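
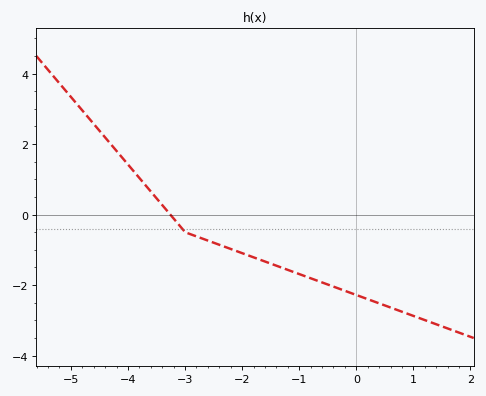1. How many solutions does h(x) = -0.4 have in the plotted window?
1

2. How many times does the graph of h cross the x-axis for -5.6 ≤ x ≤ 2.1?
1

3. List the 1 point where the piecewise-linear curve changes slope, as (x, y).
(-3, -0.5)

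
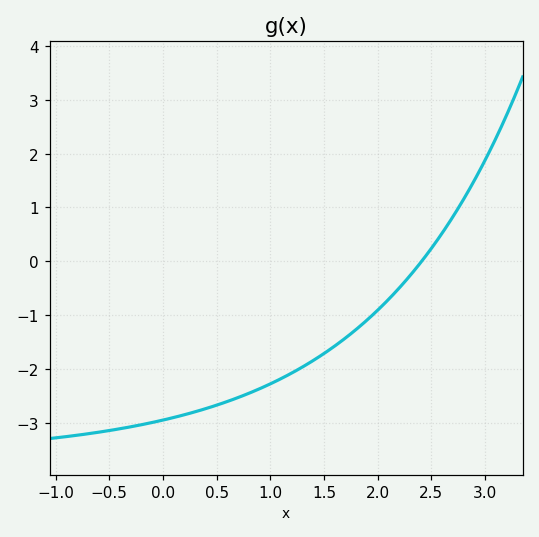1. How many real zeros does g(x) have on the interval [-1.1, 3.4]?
1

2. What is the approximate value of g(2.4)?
-0.028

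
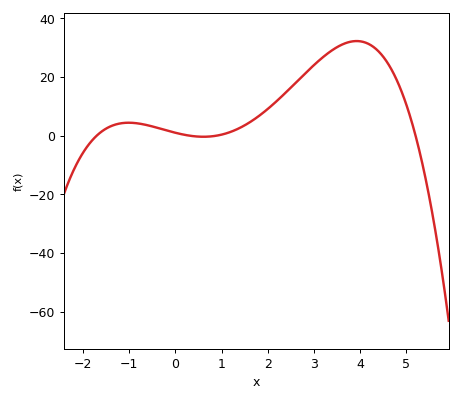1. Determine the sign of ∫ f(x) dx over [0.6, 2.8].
positive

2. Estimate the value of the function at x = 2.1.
10.4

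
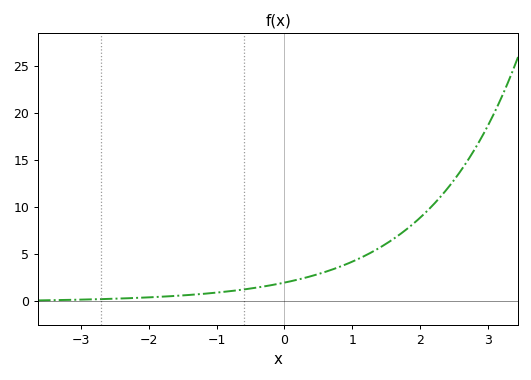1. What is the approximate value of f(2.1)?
9.5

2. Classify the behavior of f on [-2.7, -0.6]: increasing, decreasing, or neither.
increasing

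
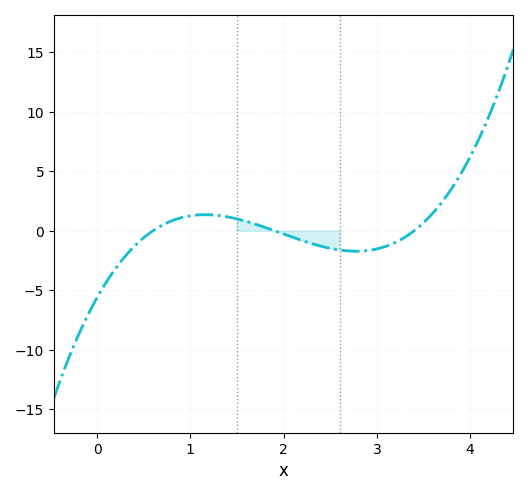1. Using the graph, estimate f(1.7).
0.542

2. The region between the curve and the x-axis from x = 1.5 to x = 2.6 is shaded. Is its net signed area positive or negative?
negative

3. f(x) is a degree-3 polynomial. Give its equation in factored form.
y = 1.45(x - 0.6)(x - 1.9)(x - 3.4)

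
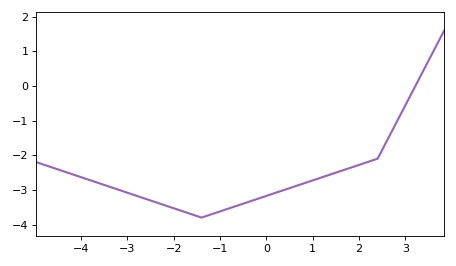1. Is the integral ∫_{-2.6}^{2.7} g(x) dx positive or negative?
negative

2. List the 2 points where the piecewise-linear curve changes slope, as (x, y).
(-1.4, -3.8); (2.4, -2.1)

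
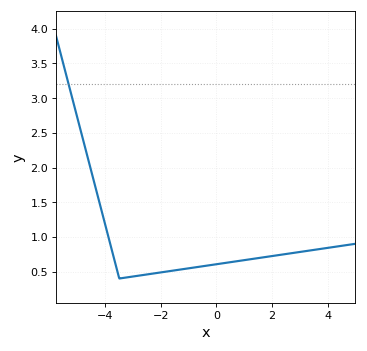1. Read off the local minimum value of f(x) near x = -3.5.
0.4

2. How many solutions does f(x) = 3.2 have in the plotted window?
1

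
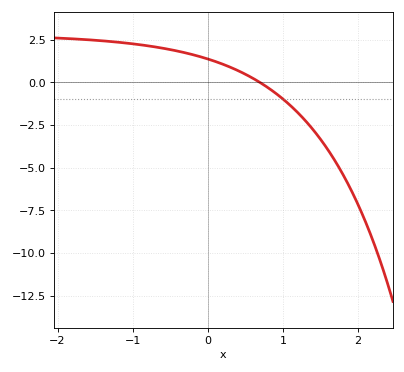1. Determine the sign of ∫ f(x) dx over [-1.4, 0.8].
positive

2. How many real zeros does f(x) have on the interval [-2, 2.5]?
1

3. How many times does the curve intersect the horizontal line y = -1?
1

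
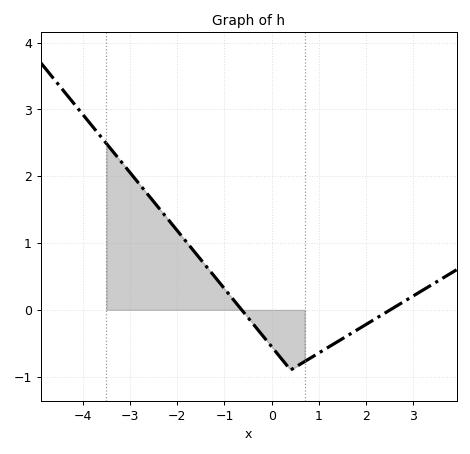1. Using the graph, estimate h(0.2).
-0.726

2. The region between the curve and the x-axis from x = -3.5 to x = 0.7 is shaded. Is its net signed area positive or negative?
positive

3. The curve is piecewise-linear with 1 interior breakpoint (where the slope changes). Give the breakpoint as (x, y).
(0.4, -0.9)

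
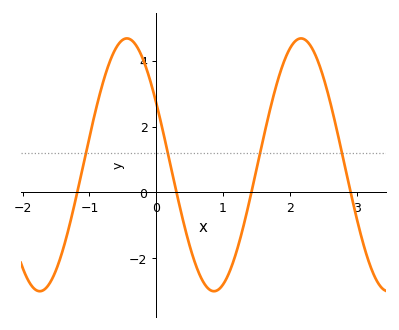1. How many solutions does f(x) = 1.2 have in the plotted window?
4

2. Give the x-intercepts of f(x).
-1.2, 0.3, 1.4, 2.9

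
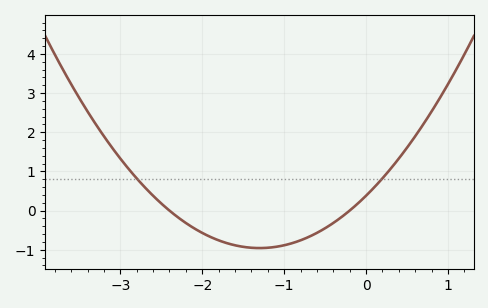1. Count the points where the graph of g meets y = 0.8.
2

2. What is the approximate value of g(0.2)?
0.8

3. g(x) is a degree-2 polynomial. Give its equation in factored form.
y = 0.79(x + 2.4)(x + 0.2)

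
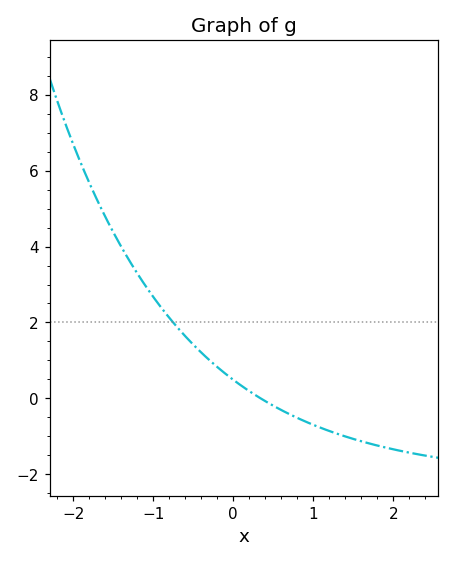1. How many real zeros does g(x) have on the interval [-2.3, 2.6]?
1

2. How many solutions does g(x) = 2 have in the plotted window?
1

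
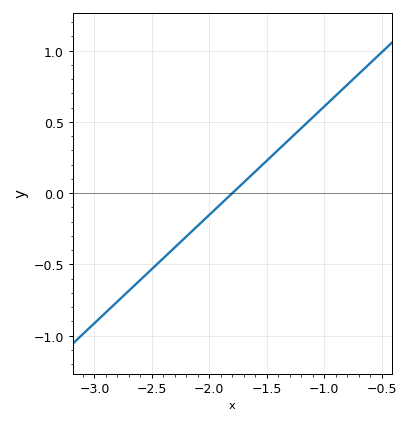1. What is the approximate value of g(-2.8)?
-0.76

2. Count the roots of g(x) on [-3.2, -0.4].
1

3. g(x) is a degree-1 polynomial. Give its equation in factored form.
y = 0.76(x + 1.8)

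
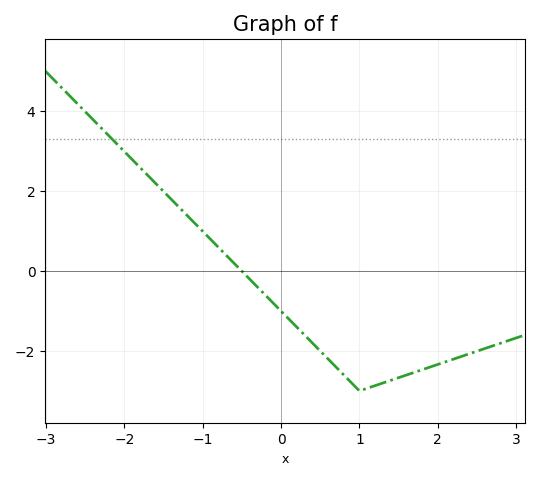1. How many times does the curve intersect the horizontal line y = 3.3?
1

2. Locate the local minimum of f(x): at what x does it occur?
1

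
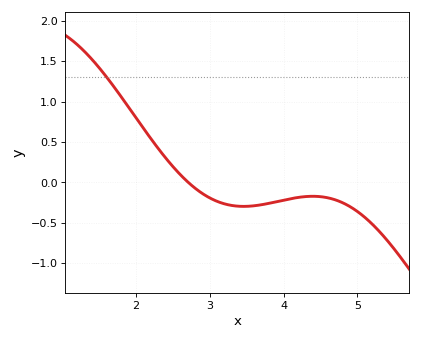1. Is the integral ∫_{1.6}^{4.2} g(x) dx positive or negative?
positive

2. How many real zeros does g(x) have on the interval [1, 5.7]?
1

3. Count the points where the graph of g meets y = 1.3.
1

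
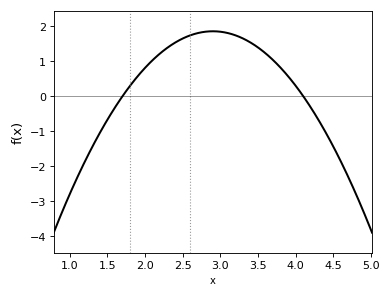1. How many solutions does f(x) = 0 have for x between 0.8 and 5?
2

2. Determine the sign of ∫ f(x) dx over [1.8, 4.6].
positive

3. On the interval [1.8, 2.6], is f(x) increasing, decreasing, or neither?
increasing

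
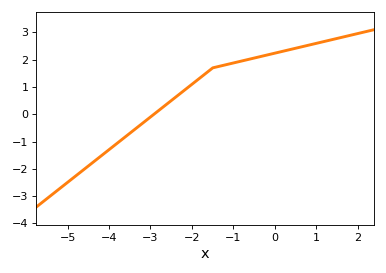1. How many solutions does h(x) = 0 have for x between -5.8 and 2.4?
1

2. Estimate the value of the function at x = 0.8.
2.5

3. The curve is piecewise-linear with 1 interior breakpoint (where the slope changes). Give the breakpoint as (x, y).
(-1.5, 1.7)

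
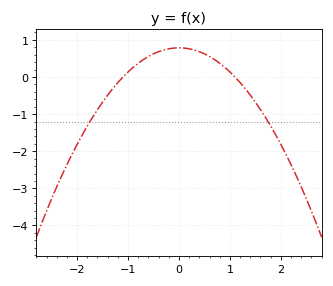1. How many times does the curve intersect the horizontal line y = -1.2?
2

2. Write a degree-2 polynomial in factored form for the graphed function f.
y = -0.65(x + 1.1)(x - 1.1)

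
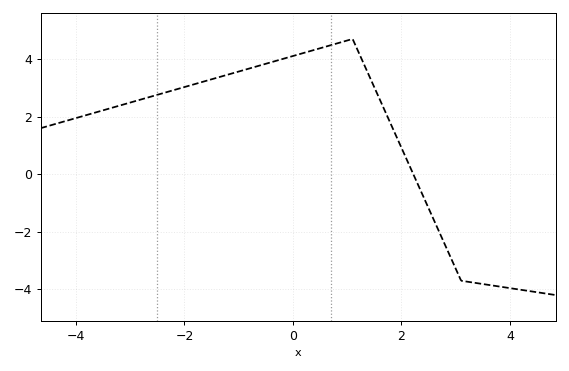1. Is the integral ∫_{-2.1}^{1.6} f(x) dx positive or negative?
positive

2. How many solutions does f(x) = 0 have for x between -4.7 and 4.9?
1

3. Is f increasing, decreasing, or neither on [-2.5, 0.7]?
increasing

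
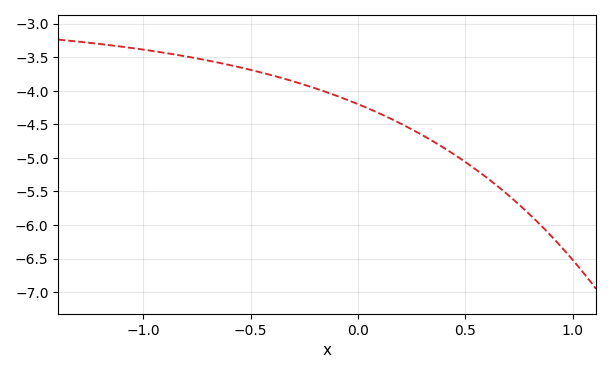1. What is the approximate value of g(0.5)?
-5.05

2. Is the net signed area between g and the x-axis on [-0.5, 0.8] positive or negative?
negative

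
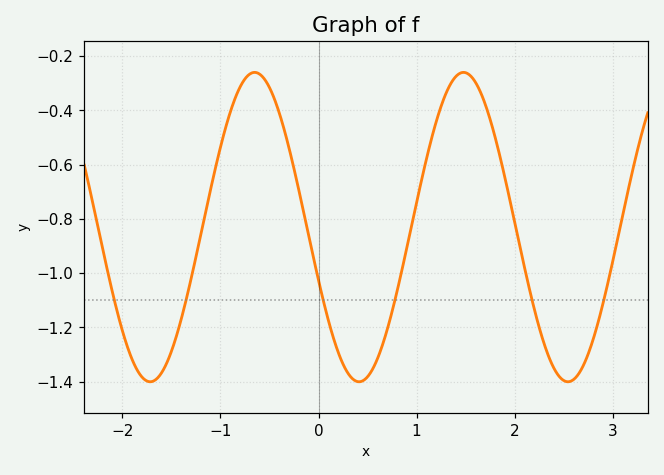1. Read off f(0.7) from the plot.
-1.2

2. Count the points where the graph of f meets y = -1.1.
6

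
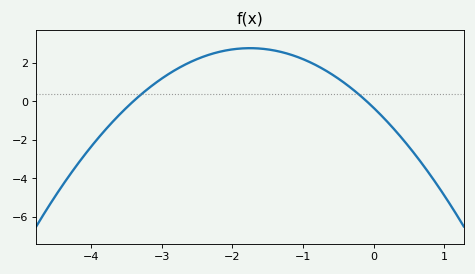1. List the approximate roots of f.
-3.4, -0.1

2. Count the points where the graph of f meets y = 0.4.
2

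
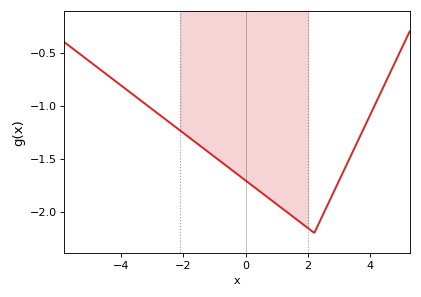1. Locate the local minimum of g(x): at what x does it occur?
2.2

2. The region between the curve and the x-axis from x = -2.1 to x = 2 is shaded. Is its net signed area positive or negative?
negative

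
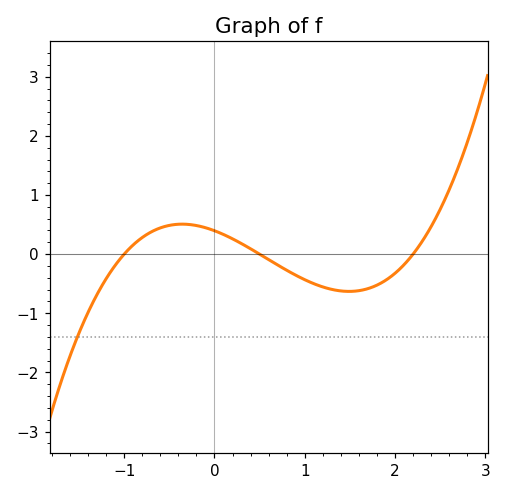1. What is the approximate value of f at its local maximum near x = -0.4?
0.507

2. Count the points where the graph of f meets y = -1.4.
1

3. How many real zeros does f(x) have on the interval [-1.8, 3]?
3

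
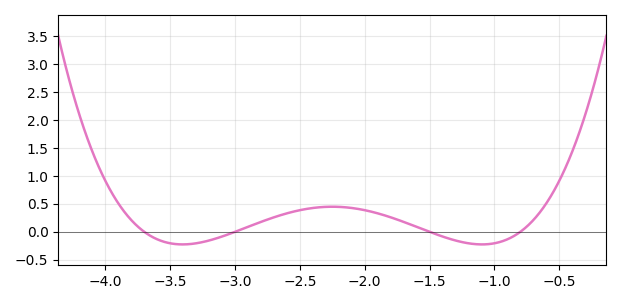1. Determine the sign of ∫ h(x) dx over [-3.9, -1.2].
positive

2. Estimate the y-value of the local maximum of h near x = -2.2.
0.449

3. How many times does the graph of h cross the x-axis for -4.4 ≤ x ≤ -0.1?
4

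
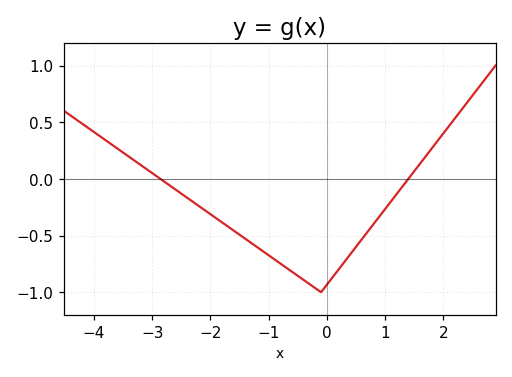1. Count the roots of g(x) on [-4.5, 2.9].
2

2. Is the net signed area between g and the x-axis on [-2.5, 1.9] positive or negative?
negative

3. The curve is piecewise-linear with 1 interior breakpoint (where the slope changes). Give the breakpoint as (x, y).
(-0.1, -1)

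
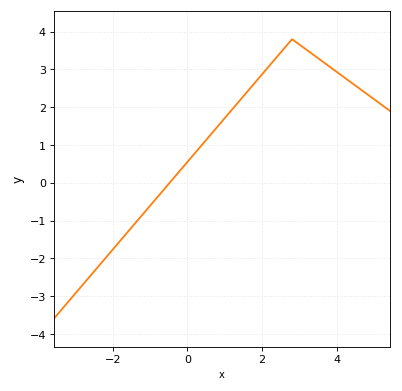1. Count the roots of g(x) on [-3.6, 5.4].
1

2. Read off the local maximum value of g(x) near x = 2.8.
3.8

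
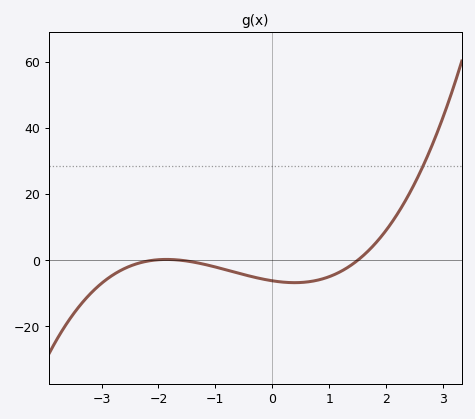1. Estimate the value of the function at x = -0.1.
-6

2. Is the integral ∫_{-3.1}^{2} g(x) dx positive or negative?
negative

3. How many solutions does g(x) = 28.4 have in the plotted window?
1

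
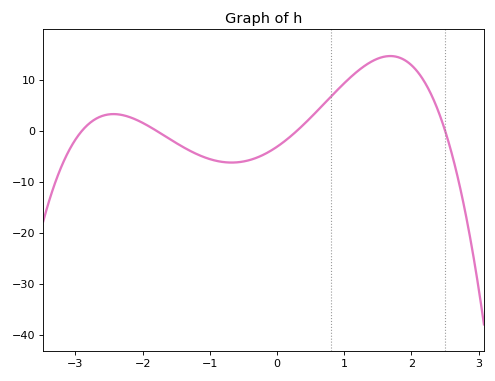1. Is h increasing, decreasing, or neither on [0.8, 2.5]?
neither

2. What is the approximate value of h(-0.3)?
-5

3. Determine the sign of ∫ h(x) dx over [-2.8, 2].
positive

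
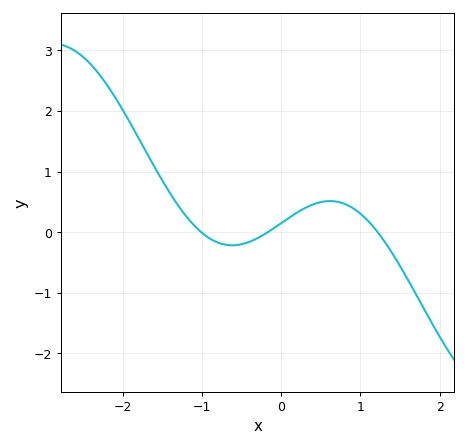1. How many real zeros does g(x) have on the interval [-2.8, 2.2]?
3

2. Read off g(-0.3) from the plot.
-0.101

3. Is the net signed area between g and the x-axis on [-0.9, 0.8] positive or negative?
positive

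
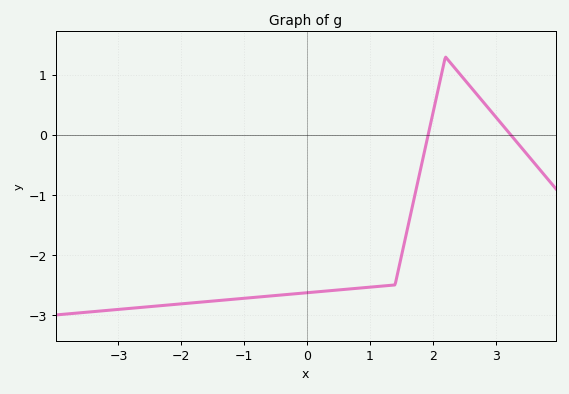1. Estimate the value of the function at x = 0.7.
-2.56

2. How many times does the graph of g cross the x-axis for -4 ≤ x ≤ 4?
2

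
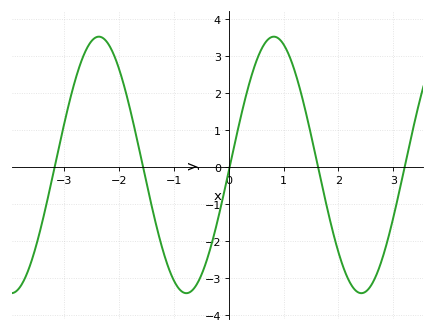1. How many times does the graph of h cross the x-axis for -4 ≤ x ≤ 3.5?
5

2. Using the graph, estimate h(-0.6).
-3.2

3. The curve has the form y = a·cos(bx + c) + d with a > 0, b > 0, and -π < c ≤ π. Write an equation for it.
y = 3.47cos(2x - 1.6) + 0.06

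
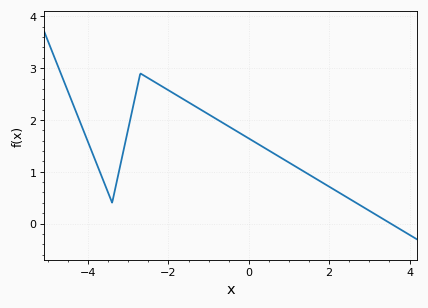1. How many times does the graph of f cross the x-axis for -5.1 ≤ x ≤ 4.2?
1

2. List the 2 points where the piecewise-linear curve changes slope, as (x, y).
(-3.4, 0.4); (-2.7, 2.9)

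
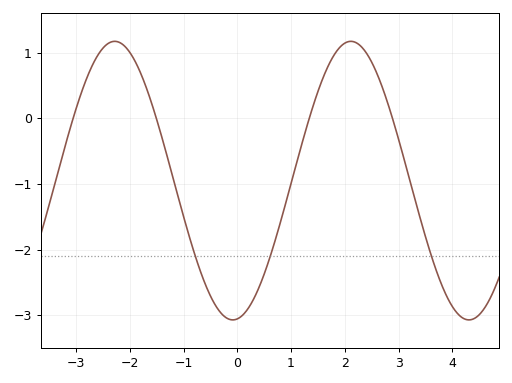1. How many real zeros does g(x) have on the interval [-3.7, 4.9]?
4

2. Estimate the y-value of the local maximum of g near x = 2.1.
1.2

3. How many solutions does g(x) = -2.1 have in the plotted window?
3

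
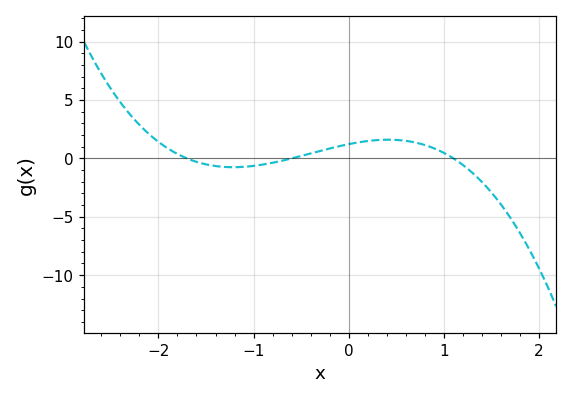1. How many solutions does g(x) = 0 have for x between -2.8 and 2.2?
3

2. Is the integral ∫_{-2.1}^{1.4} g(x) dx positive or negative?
positive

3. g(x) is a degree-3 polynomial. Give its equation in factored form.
y = -1.09(x + 1.7)(x + 0.6)(x - 1.1)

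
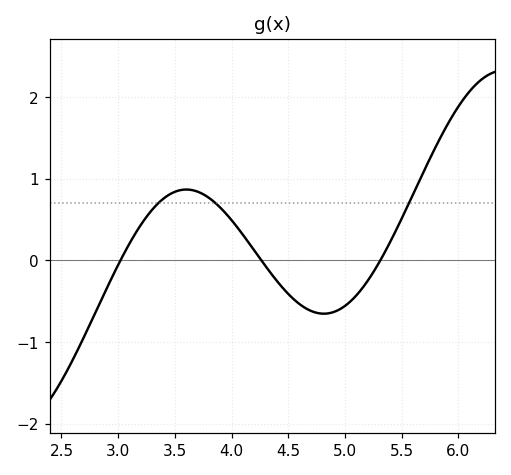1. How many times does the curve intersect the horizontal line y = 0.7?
3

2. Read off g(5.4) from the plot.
0.229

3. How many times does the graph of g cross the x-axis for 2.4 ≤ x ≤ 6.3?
3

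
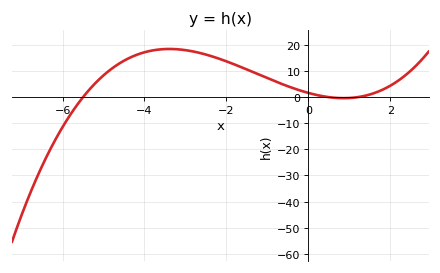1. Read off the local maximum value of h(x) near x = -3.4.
18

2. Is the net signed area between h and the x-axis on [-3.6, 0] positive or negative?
positive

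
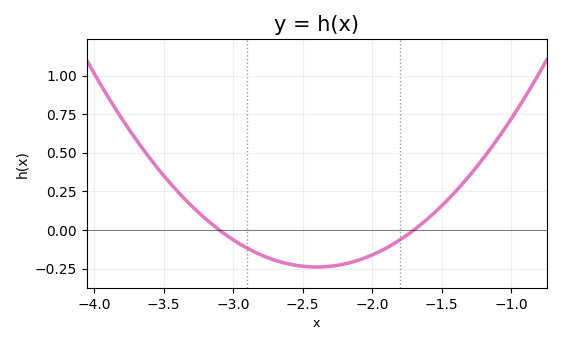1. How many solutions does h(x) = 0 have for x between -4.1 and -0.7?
2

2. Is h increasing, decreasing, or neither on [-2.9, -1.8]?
neither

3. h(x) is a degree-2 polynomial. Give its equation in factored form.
y = 0.49(x + 3.1)(x + 1.7)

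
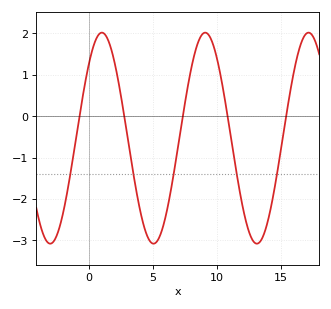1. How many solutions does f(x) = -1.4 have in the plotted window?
5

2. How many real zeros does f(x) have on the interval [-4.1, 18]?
5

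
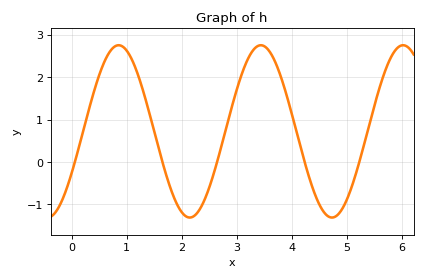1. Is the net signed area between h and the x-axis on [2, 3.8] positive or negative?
positive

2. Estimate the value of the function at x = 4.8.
-1.3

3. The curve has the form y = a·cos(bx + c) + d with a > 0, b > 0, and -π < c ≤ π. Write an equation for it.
y = 2.03cos(2.4x - 2.1) + 0.72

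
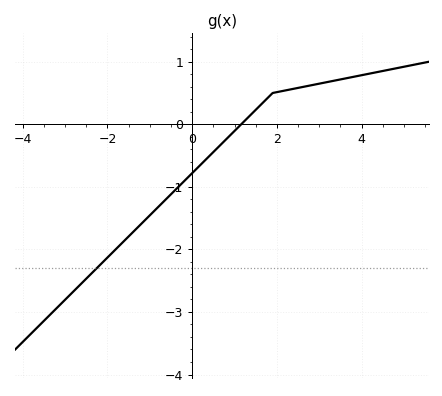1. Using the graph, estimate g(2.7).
0.608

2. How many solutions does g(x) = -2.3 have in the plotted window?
1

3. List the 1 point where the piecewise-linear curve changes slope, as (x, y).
(1.9, 0.5)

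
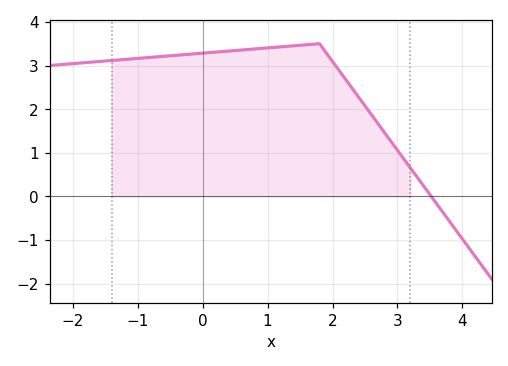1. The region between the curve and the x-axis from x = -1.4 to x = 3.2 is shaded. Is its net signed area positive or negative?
positive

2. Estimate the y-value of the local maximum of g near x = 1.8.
3.5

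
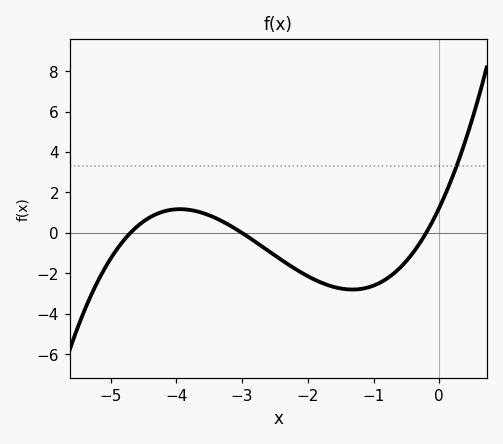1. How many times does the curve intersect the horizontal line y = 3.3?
1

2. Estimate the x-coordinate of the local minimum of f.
-1.32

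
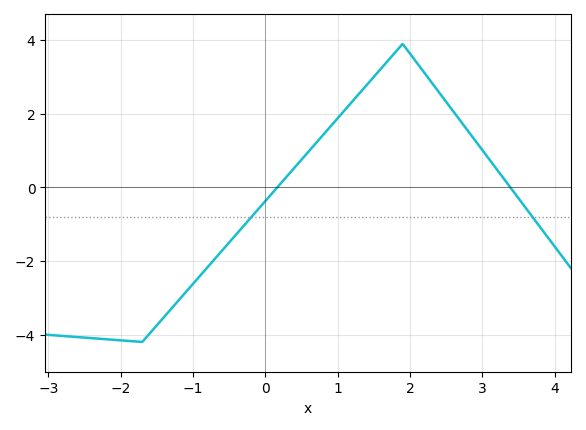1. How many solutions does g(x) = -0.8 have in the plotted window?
2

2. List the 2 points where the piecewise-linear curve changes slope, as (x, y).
(-1.7, -4.2); (1.9, 3.9)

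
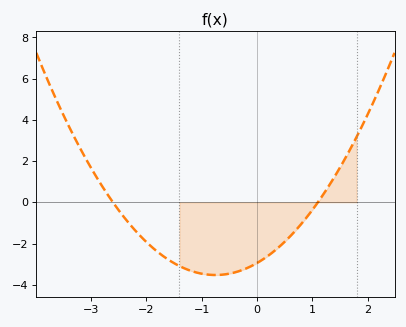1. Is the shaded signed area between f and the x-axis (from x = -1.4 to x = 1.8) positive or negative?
negative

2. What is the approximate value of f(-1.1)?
-3.4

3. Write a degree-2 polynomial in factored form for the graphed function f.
y = 1.03(x + 2.6)(x - 1.1)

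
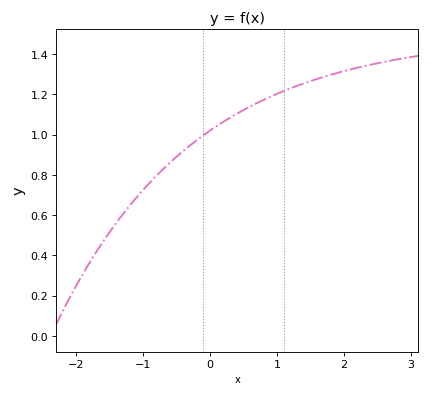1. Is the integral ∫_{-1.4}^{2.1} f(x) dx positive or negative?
positive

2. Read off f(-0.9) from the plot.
0.761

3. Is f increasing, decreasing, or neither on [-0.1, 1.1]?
increasing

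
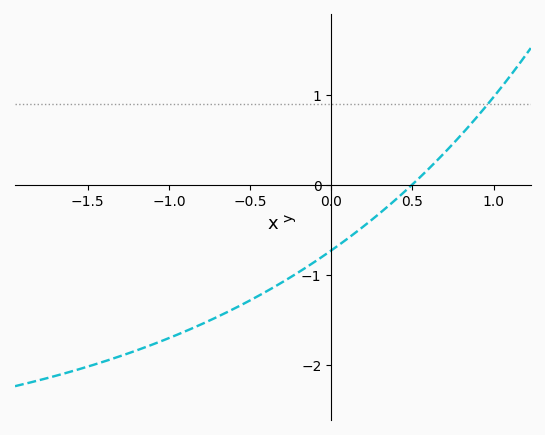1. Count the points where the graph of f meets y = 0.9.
1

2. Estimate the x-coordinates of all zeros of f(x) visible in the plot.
0.5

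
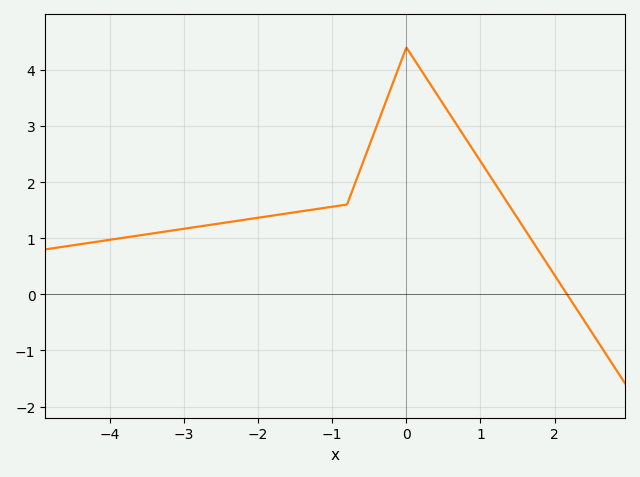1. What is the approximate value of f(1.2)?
1.97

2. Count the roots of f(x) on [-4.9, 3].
1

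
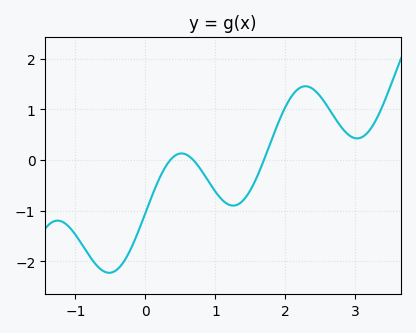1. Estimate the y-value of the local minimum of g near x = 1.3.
-0.902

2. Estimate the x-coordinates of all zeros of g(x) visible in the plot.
0.357, 0.684, 1.69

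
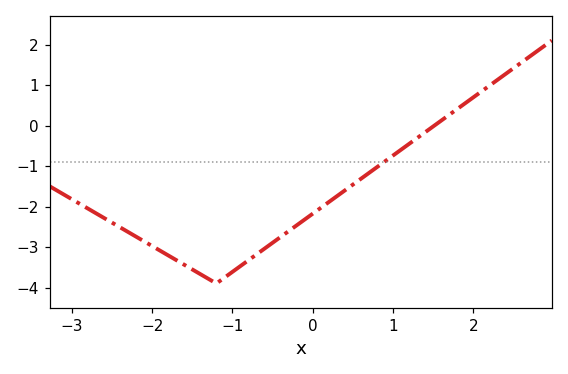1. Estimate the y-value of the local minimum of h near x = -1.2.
-3.9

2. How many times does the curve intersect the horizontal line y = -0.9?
1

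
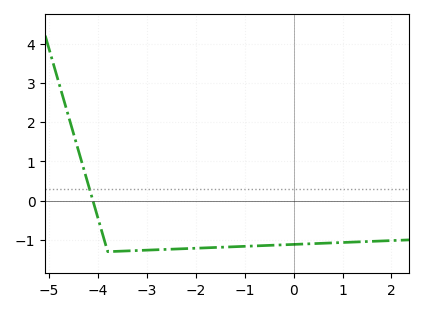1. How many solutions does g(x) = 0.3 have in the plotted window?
1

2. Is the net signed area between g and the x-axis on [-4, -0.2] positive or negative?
negative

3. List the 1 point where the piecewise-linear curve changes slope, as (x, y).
(-3.8, -1.3)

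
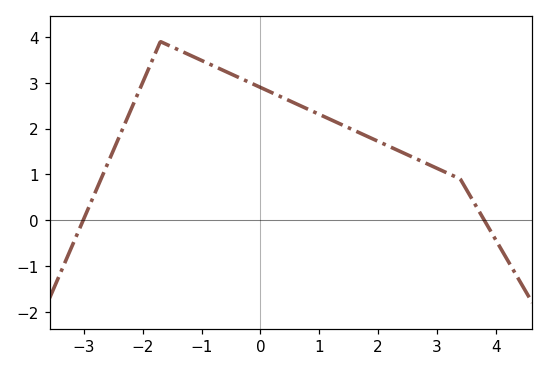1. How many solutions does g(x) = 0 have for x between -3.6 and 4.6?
2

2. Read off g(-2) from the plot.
3.01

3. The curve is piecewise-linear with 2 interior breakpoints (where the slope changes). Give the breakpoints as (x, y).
(-1.7, 3.9); (3.4, 0.9)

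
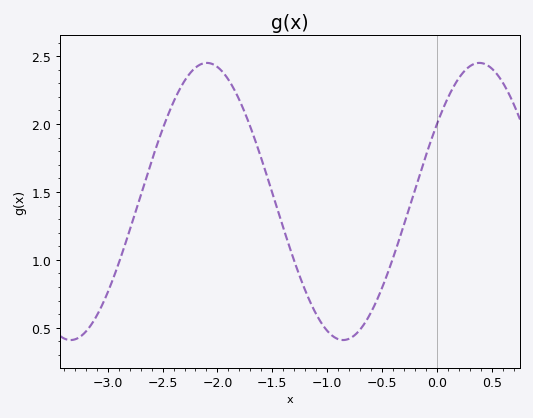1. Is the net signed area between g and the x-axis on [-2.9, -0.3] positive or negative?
positive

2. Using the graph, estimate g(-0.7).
0.5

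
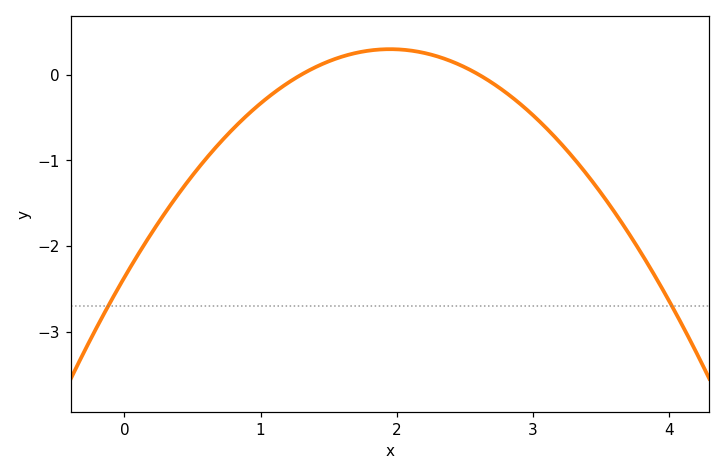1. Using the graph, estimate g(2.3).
0.2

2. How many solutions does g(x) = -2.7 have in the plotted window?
2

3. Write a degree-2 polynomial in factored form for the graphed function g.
y = -0.7(x - 1.3)(x - 2.6)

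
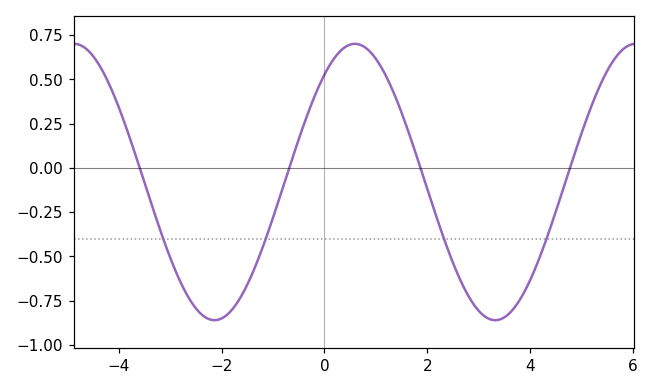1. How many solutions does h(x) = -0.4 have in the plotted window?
4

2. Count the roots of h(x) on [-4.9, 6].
4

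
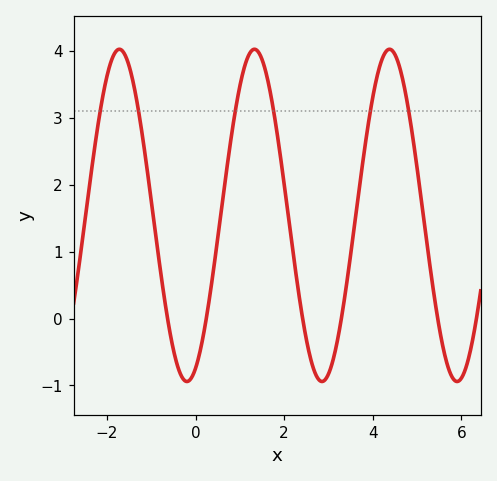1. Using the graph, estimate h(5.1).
1.8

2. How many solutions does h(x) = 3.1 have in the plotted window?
6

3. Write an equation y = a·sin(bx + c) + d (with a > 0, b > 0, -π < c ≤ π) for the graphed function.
y = 2.48sin(2.1x - 1.2) + 1.54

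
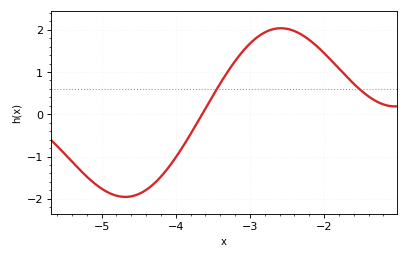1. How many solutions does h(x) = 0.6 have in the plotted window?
2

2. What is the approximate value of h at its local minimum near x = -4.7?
-1.96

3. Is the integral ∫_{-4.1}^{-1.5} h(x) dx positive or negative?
positive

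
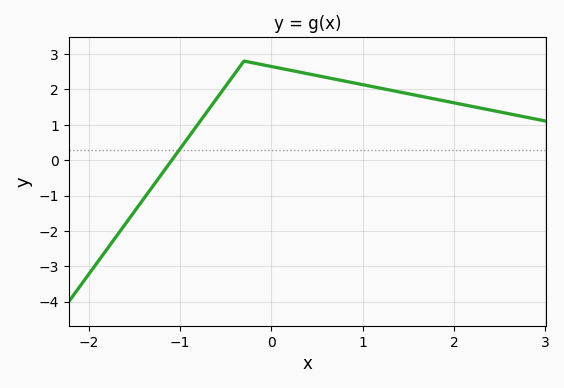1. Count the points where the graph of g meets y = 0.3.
1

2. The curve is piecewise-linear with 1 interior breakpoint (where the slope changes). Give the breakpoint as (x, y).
(-0.3, 2.8)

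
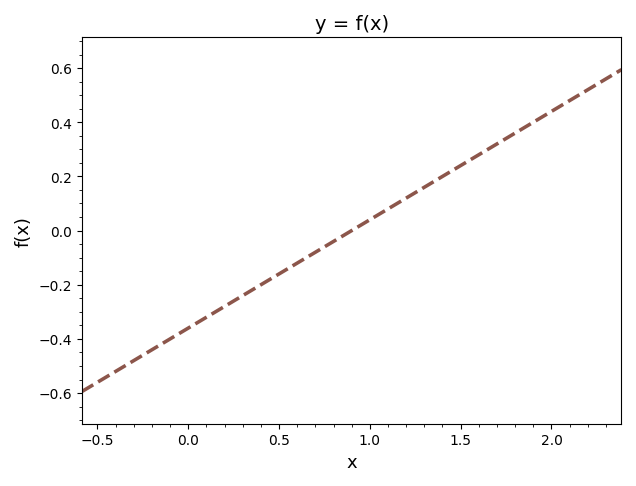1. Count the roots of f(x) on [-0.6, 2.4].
1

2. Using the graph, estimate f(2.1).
0.48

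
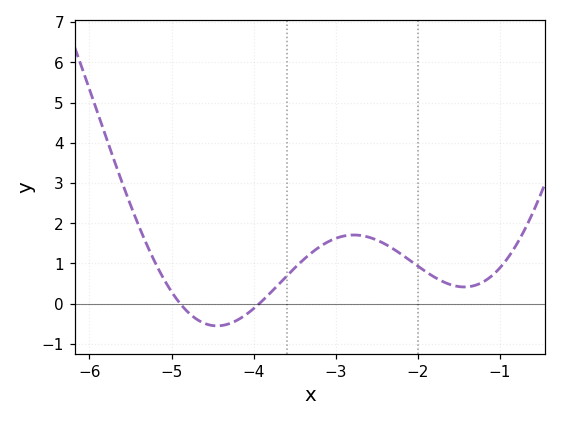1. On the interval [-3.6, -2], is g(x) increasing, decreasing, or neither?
neither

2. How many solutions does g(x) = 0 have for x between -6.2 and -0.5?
2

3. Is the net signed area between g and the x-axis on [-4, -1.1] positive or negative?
positive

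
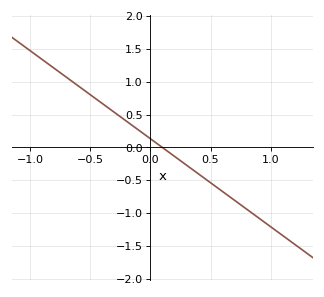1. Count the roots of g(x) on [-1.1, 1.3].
1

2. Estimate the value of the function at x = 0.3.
-0.268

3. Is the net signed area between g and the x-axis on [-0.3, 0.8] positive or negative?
negative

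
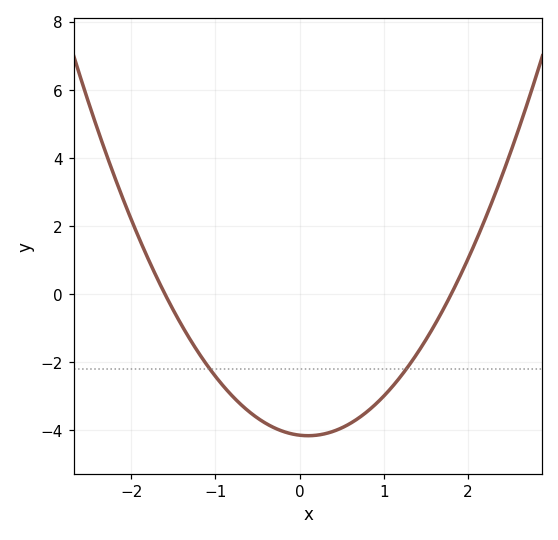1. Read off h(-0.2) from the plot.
-4.03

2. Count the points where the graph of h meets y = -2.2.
2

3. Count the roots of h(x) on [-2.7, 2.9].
2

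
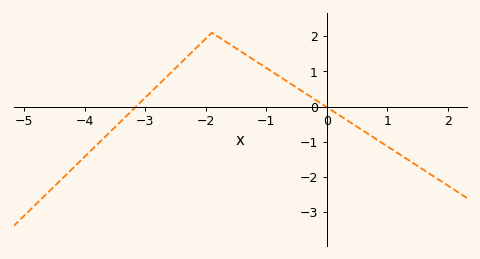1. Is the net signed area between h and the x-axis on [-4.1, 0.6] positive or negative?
positive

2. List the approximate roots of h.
-3.2, 0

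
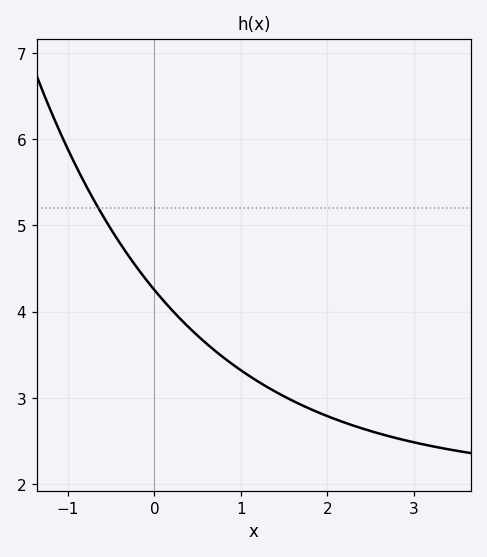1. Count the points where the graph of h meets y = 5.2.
1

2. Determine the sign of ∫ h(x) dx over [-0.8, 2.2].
positive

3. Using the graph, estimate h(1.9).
2.8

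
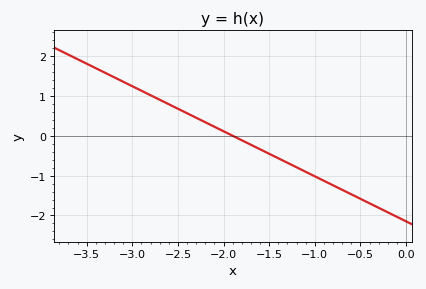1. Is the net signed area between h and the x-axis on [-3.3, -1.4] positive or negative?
positive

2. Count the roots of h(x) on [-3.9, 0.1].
1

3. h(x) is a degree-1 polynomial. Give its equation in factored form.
y = -1.13(x + 1.9)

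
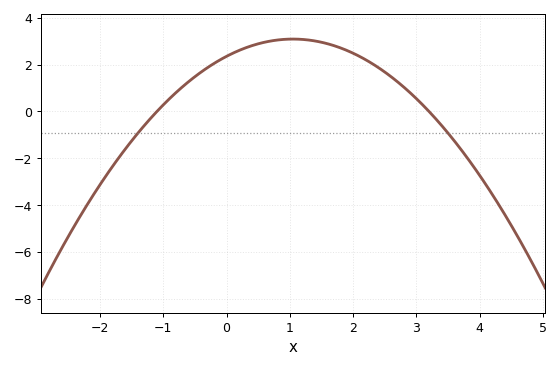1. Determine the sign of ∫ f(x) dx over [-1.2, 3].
positive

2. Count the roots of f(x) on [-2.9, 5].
2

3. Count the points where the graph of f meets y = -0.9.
2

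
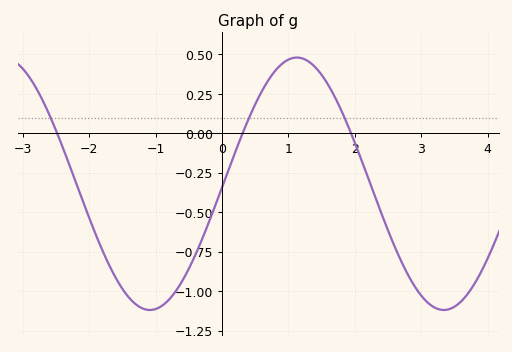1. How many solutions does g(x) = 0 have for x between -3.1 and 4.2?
3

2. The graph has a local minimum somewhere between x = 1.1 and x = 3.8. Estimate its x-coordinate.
3.3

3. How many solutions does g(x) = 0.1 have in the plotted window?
3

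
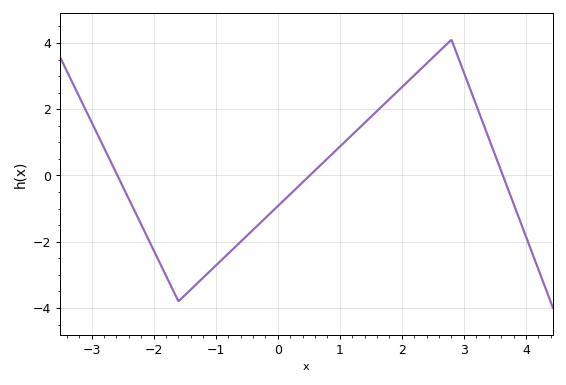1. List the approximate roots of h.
-2.58, 0.516, 3.63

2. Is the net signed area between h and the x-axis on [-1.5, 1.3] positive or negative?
negative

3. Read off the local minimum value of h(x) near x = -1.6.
-3.8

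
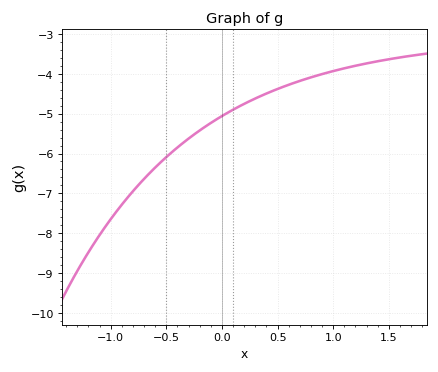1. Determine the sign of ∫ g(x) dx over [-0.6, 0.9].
negative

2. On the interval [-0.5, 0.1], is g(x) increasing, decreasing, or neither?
increasing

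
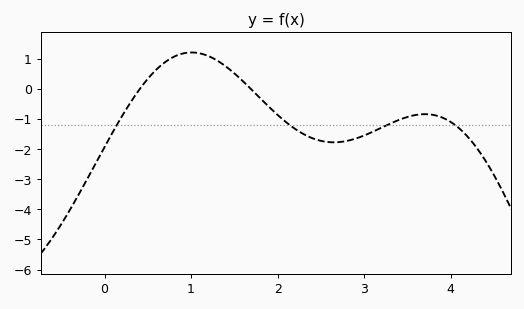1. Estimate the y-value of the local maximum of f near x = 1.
1.2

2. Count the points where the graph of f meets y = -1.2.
4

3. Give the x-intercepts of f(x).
0.4, 1.7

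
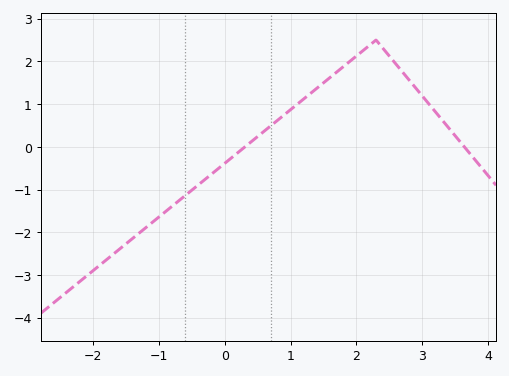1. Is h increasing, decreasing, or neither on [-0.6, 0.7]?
increasing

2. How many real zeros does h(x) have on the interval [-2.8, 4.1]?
2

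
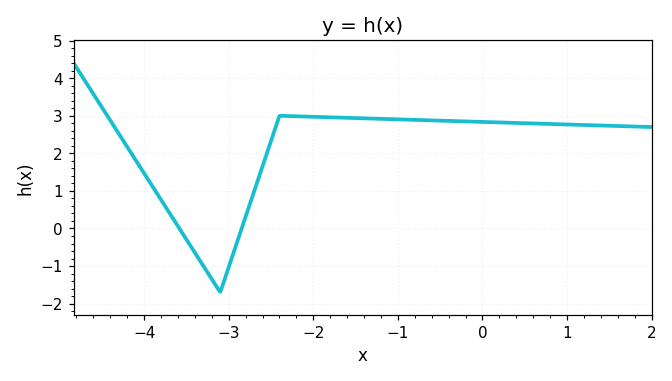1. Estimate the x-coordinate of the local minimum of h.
-3.1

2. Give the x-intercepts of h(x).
-3.58, -2.85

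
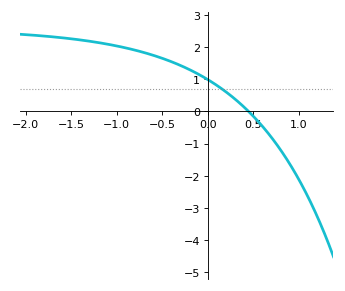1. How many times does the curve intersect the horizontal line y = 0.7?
1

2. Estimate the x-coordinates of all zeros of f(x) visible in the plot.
0.446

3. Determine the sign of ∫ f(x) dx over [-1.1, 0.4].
positive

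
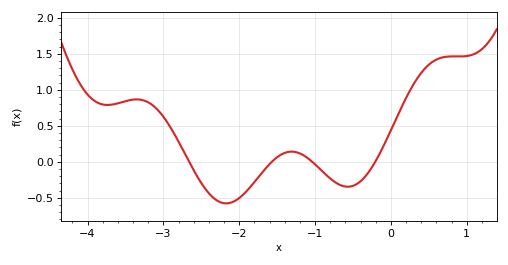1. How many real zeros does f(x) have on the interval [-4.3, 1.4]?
4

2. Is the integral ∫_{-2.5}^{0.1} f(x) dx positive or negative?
negative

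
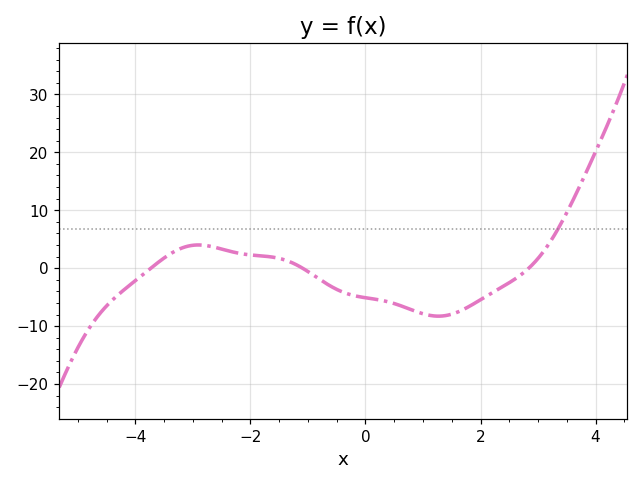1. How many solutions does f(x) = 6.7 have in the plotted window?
1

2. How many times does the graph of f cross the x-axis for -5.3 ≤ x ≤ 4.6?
3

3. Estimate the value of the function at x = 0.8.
-7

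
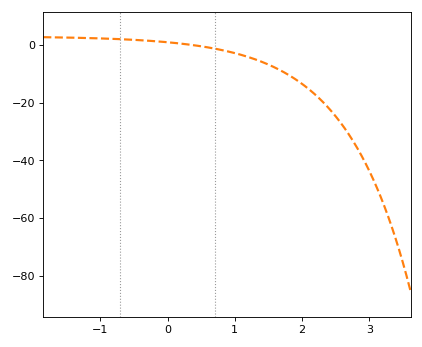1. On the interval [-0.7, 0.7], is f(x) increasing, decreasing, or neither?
decreasing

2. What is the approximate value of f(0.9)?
-2.19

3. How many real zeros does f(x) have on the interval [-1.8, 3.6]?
1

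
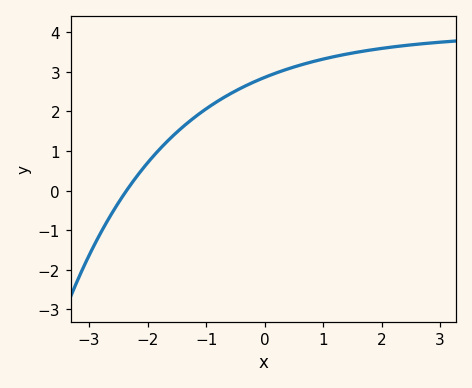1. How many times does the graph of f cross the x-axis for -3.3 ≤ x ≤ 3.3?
1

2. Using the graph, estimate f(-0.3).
2.66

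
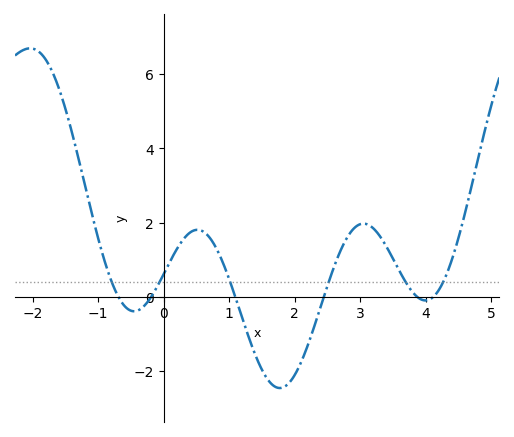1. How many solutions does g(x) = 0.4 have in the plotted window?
6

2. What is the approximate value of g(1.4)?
-1.57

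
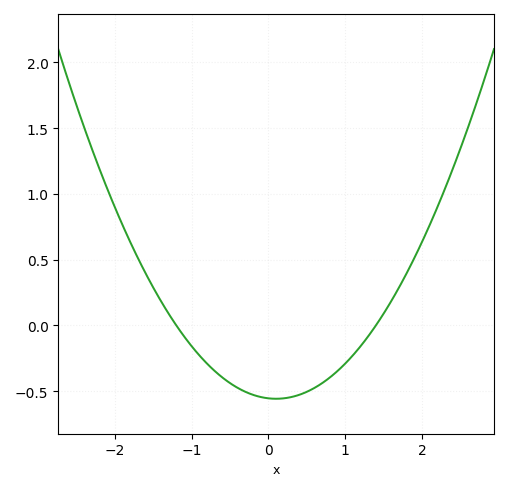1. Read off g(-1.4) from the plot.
0.185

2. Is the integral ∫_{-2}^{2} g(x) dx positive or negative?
negative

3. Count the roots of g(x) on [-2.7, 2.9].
2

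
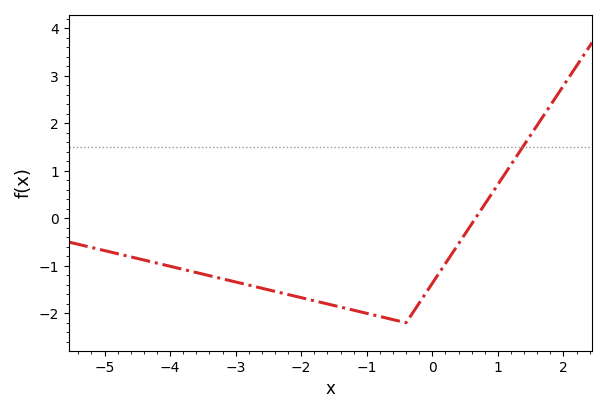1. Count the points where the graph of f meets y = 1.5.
1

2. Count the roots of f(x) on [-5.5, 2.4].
1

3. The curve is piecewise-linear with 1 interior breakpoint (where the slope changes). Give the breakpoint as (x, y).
(-0.4, -2.2)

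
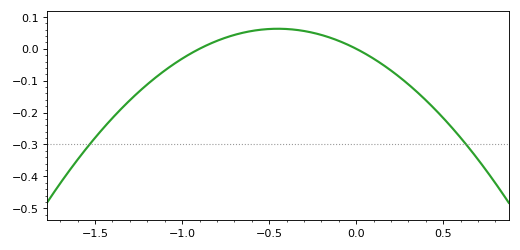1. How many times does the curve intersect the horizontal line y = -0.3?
2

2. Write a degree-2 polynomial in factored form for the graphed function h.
y = -0.31(x + 0.9)(x - 0)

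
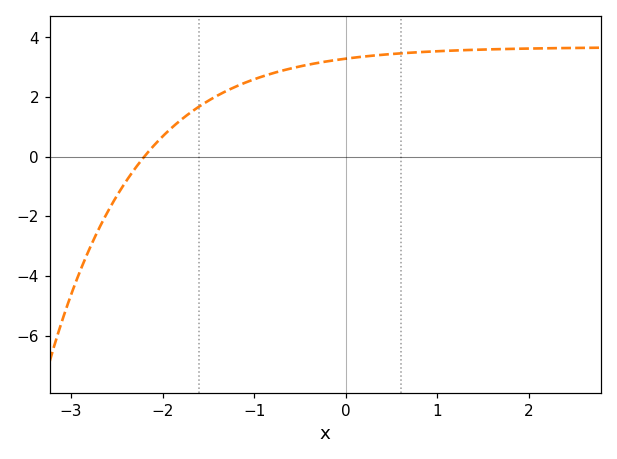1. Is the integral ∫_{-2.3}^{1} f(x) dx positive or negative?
positive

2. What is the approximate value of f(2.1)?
3.63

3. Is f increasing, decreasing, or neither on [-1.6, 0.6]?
increasing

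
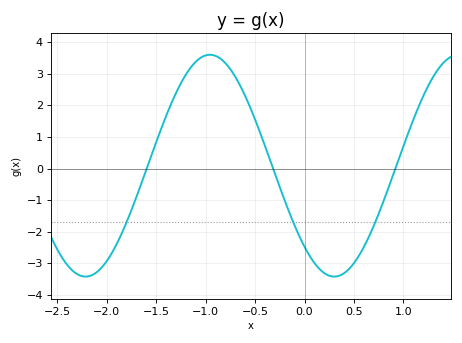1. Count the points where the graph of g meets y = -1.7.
3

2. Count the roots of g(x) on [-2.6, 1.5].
3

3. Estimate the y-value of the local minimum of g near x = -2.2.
-3.42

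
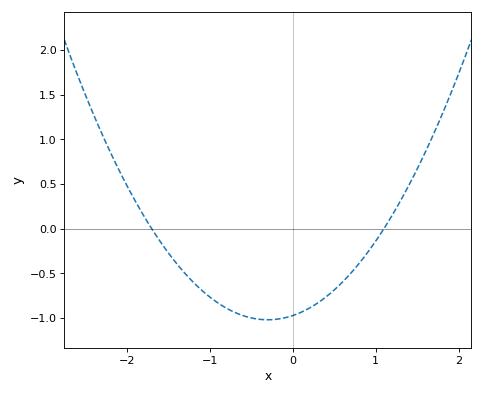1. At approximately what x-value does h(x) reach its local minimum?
-0.3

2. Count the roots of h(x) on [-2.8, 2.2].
2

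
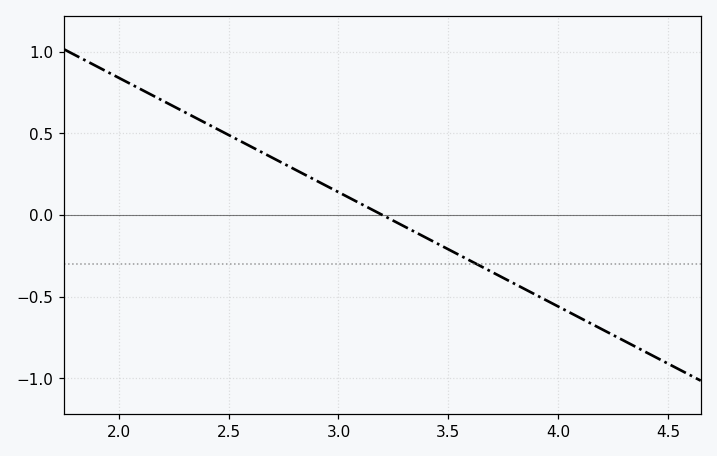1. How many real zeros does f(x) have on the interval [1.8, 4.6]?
1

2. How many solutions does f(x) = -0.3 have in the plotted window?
1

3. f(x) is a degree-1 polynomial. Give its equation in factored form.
y = -0.7(x - 3.2)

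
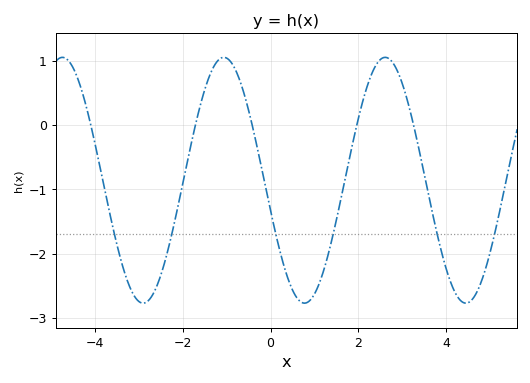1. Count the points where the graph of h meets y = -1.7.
6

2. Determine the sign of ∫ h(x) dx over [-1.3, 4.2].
negative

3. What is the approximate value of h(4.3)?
-2.7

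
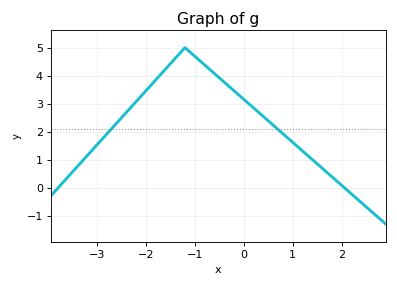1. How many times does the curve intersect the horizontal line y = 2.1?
2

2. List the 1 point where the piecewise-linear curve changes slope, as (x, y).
(-1.2, 5)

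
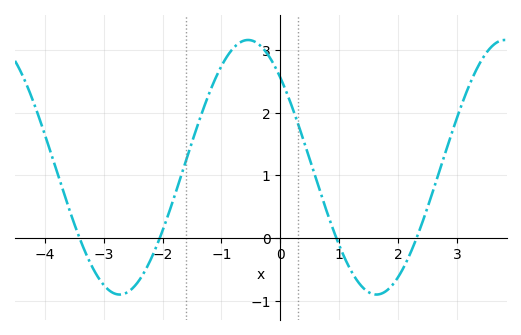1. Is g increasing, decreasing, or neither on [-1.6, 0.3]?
neither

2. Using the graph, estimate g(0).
2.56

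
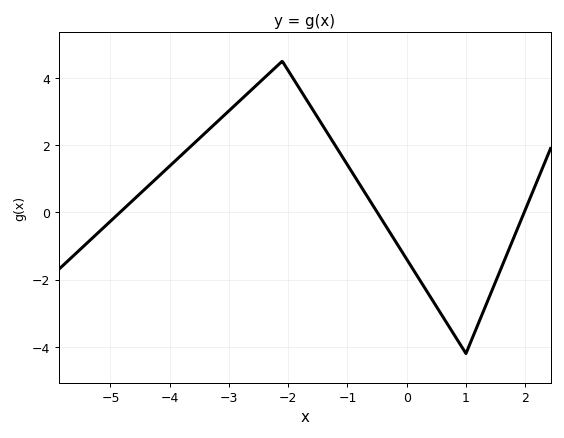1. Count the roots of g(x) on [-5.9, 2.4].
3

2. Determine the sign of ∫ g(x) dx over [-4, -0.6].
positive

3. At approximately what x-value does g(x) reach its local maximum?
-2.2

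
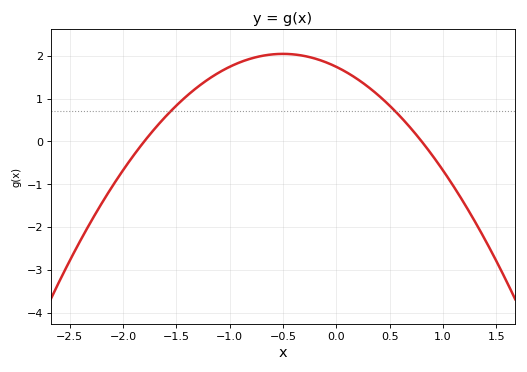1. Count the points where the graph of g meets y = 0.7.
2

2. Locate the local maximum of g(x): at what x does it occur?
-0.5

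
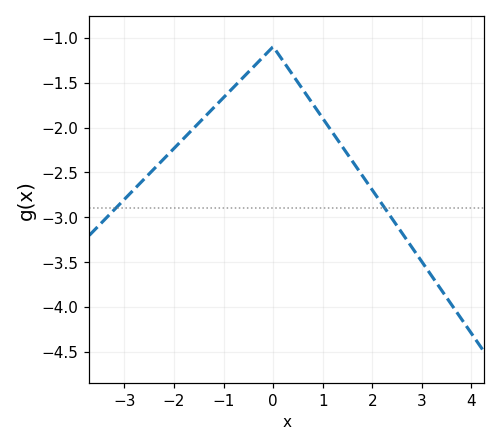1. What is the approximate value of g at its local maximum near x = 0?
-1.1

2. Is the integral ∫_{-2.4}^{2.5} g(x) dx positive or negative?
negative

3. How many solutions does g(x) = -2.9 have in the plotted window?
2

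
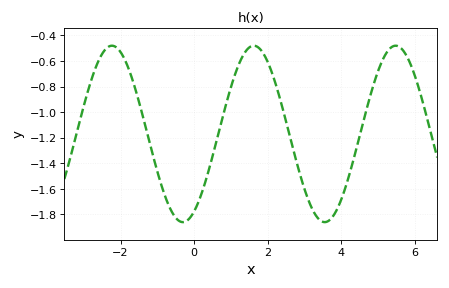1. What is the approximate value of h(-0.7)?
-1.72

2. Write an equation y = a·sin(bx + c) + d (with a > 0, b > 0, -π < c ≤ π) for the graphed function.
y = 0.69sin(1.6x - 1.1) - 1.17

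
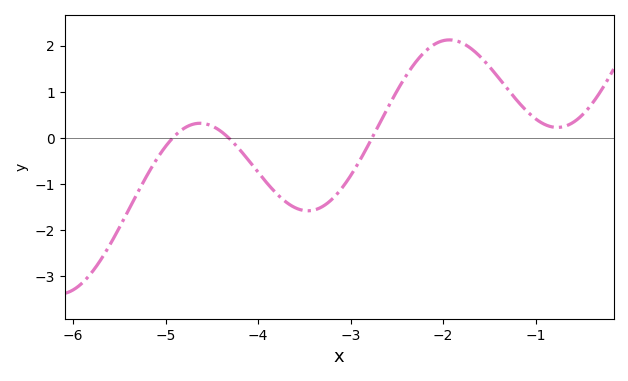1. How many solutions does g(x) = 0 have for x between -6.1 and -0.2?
3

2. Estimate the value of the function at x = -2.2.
1.9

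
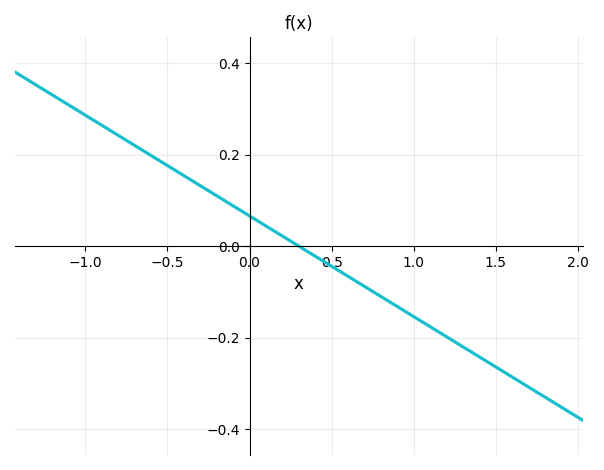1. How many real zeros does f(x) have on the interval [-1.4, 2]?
1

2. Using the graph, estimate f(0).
0.066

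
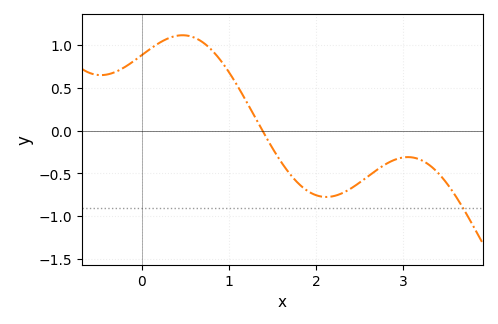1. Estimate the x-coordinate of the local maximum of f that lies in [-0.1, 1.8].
0.5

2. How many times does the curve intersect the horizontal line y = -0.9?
1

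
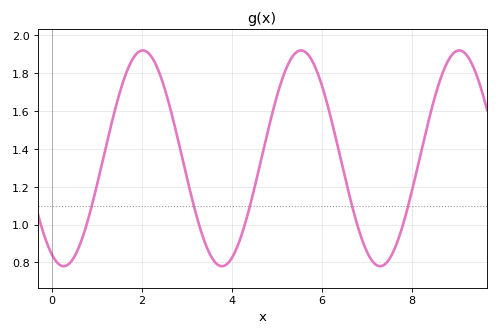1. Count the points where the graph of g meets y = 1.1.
5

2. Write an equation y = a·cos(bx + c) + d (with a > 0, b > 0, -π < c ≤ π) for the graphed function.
y = 0.57cos(1.8x + 2.7) + 1.35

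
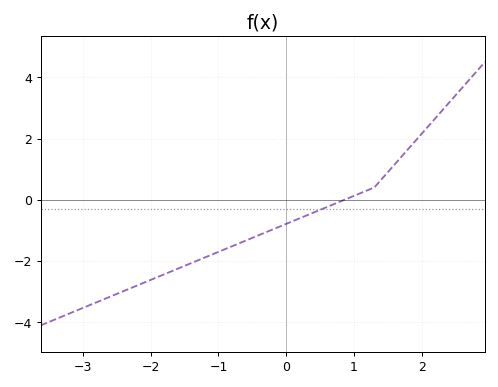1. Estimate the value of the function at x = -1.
-1.8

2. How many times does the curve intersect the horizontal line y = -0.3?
1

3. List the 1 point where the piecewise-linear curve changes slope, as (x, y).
(1.3, 0.4)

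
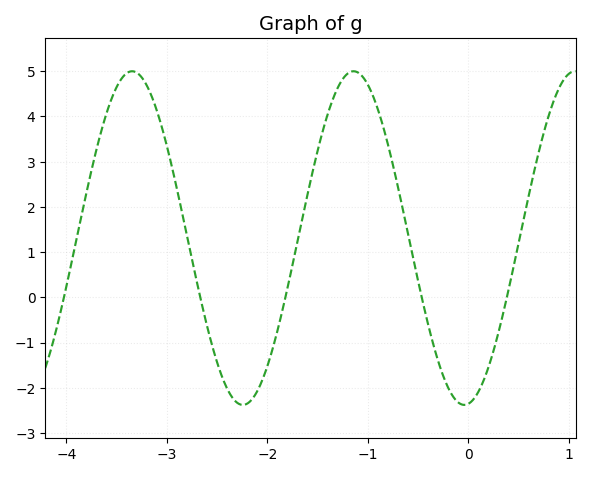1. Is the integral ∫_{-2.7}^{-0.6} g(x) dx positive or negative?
positive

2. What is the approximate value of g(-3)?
3.35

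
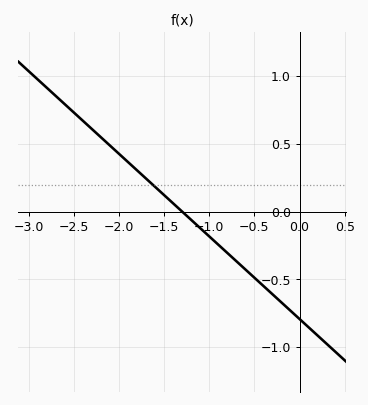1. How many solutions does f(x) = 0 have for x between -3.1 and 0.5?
1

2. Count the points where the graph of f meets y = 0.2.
1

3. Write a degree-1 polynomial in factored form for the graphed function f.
y = -0.61(x + 1.3)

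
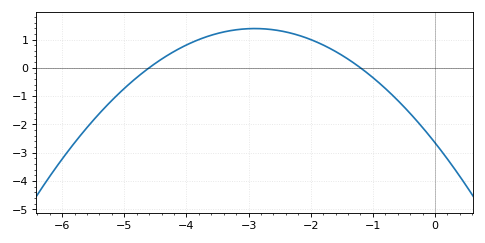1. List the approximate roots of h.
-4.6, -1.2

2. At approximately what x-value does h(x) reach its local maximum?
-2.9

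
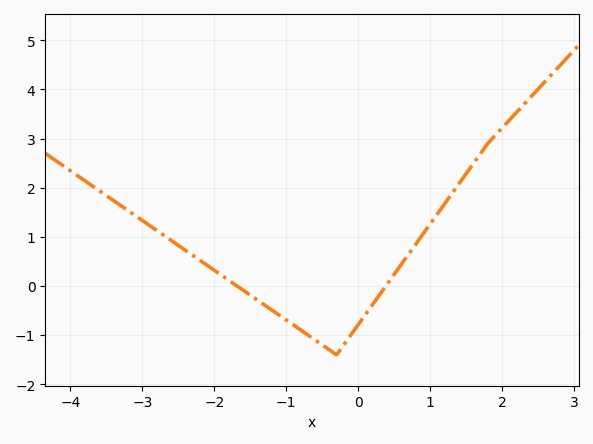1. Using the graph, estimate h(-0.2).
-1.2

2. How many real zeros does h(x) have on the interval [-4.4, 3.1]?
2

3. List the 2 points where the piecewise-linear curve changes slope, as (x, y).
(-0.3, -1.4); (1.8, 2.9)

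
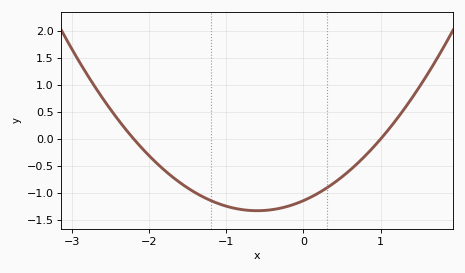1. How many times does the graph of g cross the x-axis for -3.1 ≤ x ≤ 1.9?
2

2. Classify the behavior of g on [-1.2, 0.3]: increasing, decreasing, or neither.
neither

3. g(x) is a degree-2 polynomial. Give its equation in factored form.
y = 0.52(x + 2.2)(x - 1)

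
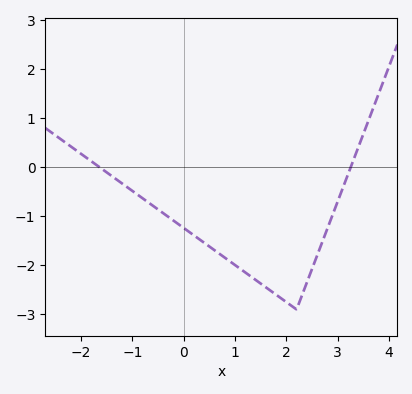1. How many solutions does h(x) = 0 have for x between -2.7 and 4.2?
2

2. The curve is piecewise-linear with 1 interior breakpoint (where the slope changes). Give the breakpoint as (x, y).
(2.2, -2.9)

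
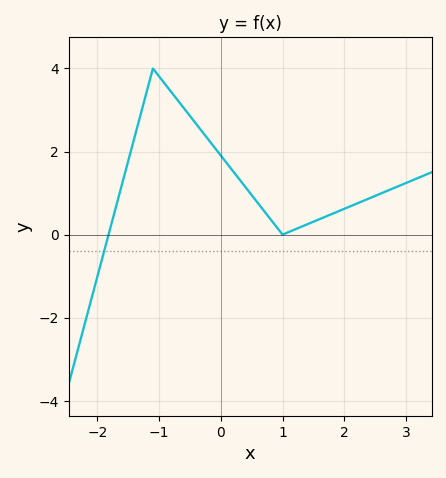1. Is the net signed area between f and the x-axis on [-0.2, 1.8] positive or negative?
positive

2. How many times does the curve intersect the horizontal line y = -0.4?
1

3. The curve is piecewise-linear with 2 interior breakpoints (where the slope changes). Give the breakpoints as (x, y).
(-1.1, 4); (1, 0)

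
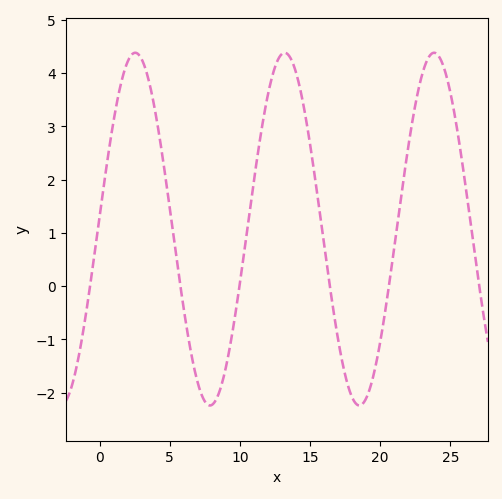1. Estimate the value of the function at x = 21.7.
2.1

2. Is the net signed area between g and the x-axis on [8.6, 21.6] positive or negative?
positive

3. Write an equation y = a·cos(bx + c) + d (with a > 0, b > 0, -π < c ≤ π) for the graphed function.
y = 3.31cos(0.59x - 1.5) + 1.07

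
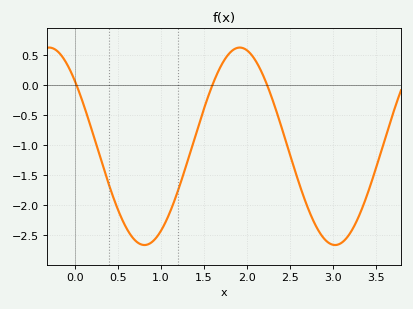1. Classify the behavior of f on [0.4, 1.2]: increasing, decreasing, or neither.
neither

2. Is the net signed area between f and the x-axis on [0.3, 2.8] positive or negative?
negative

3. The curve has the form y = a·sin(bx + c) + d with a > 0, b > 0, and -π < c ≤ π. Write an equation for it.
y = 1.64sin(2.8x + 2.4) - 1.02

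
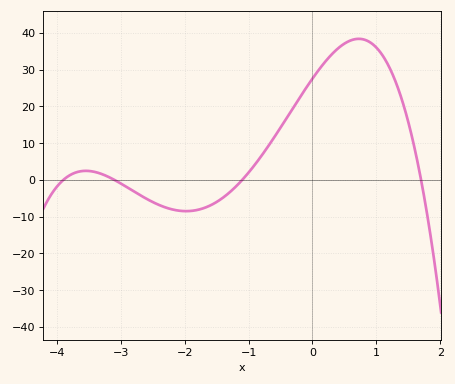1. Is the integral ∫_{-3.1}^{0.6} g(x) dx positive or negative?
positive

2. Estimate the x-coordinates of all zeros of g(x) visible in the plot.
-3.9, -3.1, -1.1, 1.7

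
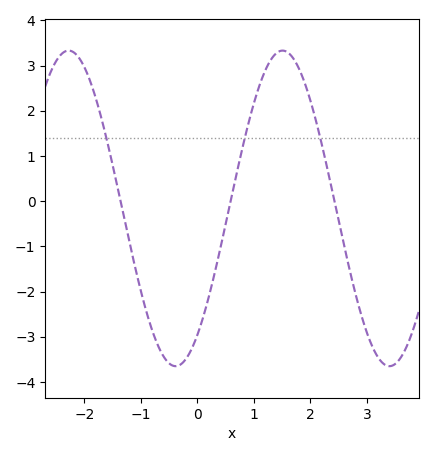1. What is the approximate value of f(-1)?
-1.99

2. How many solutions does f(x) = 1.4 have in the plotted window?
3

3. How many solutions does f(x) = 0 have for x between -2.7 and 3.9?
3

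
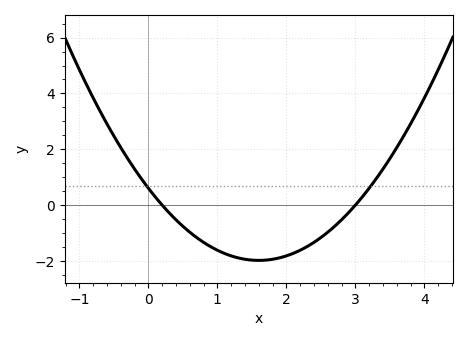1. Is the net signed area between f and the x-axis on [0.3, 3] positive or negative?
negative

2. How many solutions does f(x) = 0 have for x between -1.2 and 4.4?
2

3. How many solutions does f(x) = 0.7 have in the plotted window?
2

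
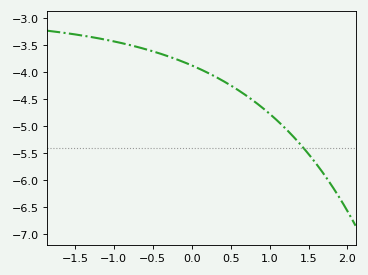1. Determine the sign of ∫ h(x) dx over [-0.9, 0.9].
negative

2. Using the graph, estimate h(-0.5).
-3.62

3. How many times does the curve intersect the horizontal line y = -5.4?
1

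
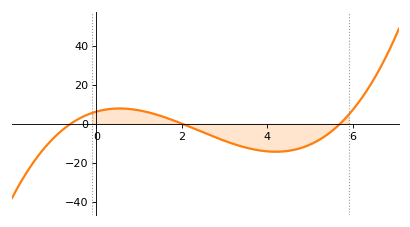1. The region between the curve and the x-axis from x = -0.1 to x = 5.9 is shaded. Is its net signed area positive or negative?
negative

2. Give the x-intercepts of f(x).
-0.6, 2, 5.8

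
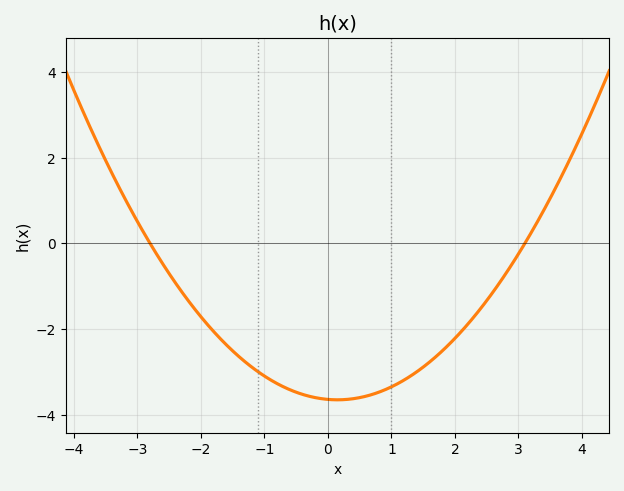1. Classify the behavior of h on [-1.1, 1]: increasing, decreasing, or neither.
neither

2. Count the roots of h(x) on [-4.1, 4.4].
2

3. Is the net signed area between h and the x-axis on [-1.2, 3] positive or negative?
negative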